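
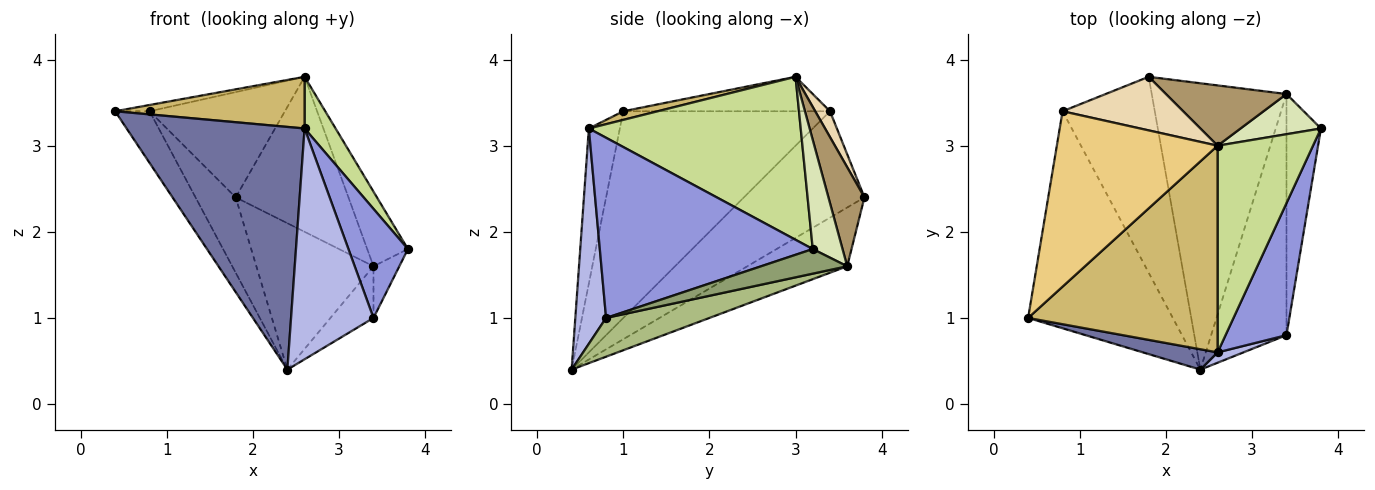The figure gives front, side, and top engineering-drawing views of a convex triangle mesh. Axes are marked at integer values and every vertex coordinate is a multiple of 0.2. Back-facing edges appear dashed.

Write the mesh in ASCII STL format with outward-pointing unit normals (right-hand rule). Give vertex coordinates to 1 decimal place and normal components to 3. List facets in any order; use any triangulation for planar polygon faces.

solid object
 facet normal -0.171 -0.982 0.082
  outer loop
   vertex 2.6 0.6 3.2
   vertex 0.4 1.0 3.4
   vertex 2.4 0.4 0.4
  endloop
 endfacet
 facet normal -0.362 0.424 -0.830
  outer loop
   vertex 3.4 3.6 1.6
   vertex 2.4 0.4 0.4
   vertex 1.8 3.8 2.4
  endloop
 endfacet
 facet normal 0.916 -0.256 0.310
  outer loop
   vertex 3.4 0.8 1.0
   vertex 3.8 3.2 1.8
   vertex 2.6 0.6 3.2
  endloop
 endfacet
 facet normal 0.349 -0.936 0.042
  outer loop
   vertex 3.4 0.8 1.0
   vertex 2.6 0.6 3.2
   vertex 2.4 0.4 0.4
  endloop
 endfacet
 facet normal 0.573 0.172 -0.802
  outer loop
   vertex 3.4 0.8 1.0
   vertex 3.4 3.6 1.6
   vertex 3.8 3.2 1.8
  endloop
 endfacet
 facet normal 0.449 0.187 -0.874
  outer loop
   vertex 3.4 0.8 1.0
   vertex 2.4 0.4 0.4
   vertex 3.4 3.6 1.6
  endloop
 endfacet
 facet normal 0.856 -0.125 0.501
  outer loop
   vertex 2.6 3.0 3.8
   vertex 2.6 0.6 3.2
   vertex 3.8 3.2 1.8
  endloop
 endfacet
 facet normal 0.541 0.740 0.399
  outer loop
   vertex 2.6 3.0 3.8
   vertex 3.8 3.2 1.8
   vertex 3.4 3.6 1.6
  endloop
 endfacet
 facet normal 0.285 0.893 0.347
  outer loop
   vertex 2.6 3.0 3.8
   vertex 3.4 3.6 1.6
   vertex 1.8 3.8 2.4
  endloop
 endfacet
 facet normal 0.044 -0.242 0.969
  outer loop
   vertex 2.6 3.0 3.8
   vertex 0.4 1.0 3.4
   vertex 2.6 0.6 3.2
  endloop
 endfacet
 facet normal -0.209 0.035 0.977
  outer loop
   vertex 0.8 3.4 3.4
   vertex 0.4 1.0 3.4
   vertex 2.6 3.0 3.8
  endloop
 endfacet
 facet normal 0.097 0.887 0.452
  outer loop
   vertex 0.8 3.4 3.4
   vertex 2.6 3.0 3.8
   vertex 1.8 3.8 2.4
  endloop
 endfacet
 facet normal -0.812 0.135 -0.568
  outer loop
   vertex 0.8 3.4 3.4
   vertex 2.4 0.4 0.4
   vertex 0.4 1.0 3.4
  endloop
 endfacet
 facet normal -0.733 0.244 -0.635
  outer loop
   vertex 0.8 3.4 3.4
   vertex 1.8 3.8 2.4
   vertex 2.4 0.4 0.4
  endloop
 endfacet
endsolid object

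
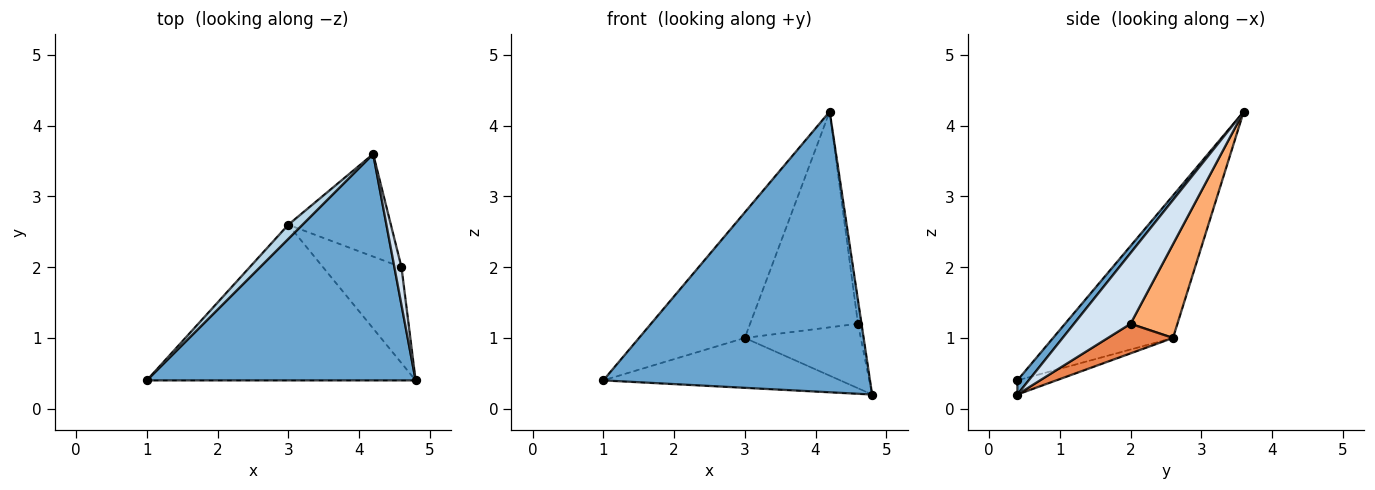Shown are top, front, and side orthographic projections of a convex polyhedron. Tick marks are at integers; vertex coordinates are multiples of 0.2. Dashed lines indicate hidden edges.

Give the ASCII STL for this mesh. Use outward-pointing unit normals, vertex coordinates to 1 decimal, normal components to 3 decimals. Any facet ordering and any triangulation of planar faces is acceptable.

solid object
 facet normal 0.033 -0.778 0.627
  outer loop
   vertex 4.2 3.6 4.2
   vertex 1.0 0.4 0.4
   vertex 4.8 0.4 0.2
  endloop
 endfacet
 facet normal -0.050 0.305 -0.951
  outer loop
   vertex 3.0 2.6 1.0
   vertex 4.8 0.4 0.2
   vertex 1.0 0.4 0.4
  endloop
 endfacet
 facet normal -0.748 0.660 0.074
  outer loop
   vertex 3.0 2.6 1.0
   vertex 1.0 0.4 0.4
   vertex 4.2 3.6 4.2
  endloop
 endfacet
 facet normal 0.993 0.062 0.099
  outer loop
   vertex 4.6 2.0 1.2
   vertex 4.2 3.6 4.2
   vertex 4.8 0.4 0.2
  endloop
 endfacet
 facet normal 0.299 0.532 -0.792
  outer loop
   vertex 4.6 2.0 1.2
   vertex 4.8 0.4 0.2
   vertex 3.0 2.6 1.0
  endloop
 endfacet
 facet normal 0.365 0.841 -0.400
  outer loop
   vertex 4.6 2.0 1.2
   vertex 3.0 2.6 1.0
   vertex 4.2 3.6 4.2
  endloop
 endfacet
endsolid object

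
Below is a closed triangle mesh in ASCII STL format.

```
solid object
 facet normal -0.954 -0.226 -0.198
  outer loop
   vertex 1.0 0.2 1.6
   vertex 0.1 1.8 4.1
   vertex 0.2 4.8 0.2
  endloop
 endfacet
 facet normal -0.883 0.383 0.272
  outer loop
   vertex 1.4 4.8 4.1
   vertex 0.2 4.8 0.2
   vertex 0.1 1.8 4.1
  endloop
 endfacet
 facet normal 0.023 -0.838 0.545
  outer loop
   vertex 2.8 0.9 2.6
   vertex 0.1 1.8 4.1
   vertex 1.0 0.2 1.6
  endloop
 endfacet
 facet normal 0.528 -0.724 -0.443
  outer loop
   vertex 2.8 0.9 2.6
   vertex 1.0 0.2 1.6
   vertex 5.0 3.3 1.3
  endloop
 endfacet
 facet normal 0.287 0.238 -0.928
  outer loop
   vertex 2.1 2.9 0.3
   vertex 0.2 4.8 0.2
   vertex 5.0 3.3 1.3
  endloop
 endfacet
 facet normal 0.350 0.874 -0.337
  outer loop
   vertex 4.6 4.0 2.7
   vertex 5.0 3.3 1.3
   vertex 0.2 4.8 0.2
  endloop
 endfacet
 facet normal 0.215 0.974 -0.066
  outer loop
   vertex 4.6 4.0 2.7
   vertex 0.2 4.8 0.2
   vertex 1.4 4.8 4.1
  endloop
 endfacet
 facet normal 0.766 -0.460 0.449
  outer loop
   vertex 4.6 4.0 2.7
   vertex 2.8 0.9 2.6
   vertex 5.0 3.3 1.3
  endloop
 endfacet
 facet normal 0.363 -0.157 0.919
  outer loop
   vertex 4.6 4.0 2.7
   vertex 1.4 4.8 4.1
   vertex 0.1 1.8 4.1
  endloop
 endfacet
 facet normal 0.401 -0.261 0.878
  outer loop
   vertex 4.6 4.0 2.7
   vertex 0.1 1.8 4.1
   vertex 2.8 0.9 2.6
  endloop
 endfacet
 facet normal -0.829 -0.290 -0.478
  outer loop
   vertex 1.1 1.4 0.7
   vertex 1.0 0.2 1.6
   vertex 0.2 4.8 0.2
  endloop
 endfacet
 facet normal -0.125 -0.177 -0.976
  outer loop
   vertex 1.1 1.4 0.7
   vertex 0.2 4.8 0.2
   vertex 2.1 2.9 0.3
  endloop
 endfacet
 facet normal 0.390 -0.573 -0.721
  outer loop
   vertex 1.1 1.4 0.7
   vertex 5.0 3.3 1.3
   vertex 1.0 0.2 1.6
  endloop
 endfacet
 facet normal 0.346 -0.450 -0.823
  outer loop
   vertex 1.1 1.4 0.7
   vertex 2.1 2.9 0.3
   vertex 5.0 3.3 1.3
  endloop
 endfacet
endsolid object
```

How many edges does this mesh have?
21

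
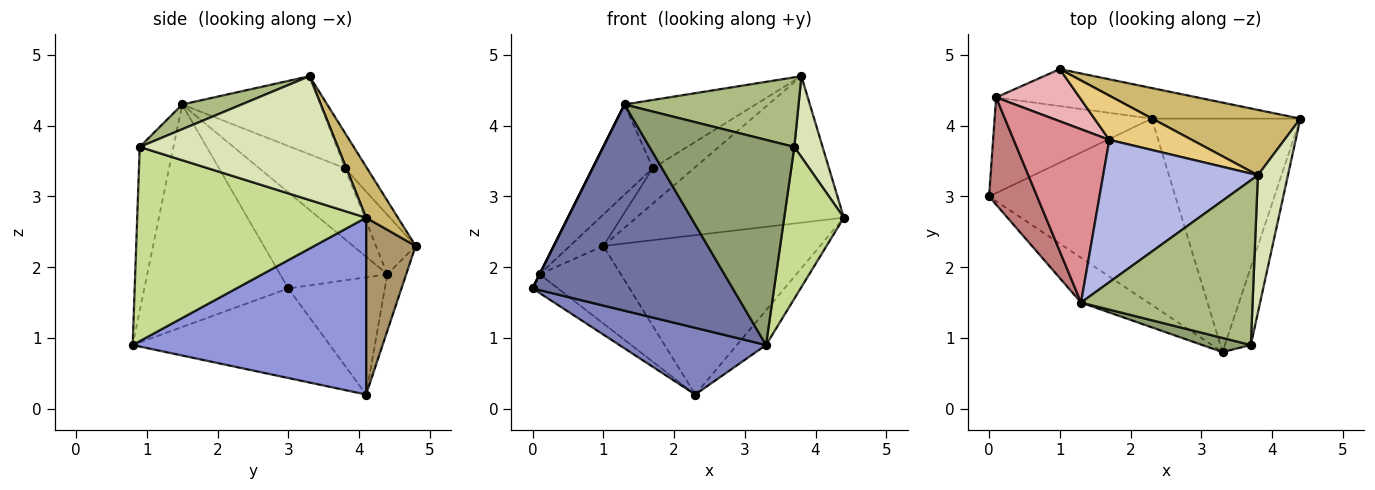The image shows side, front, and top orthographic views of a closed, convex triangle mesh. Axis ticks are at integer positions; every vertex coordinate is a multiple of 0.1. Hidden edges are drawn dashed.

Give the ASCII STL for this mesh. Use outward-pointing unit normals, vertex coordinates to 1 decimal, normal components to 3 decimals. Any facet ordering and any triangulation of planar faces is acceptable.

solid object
 facet normal -0.575 -0.799 -0.174
  outer loop
   vertex 1.3 1.5 4.3
   vertex 0.0 3.0 1.7
   vertex 3.3 0.8 0.9
  endloop
 endfacet
 facet normal -0.413 -0.307 -0.858
  outer loop
   vertex 2.3 4.1 0.2
   vertex 3.3 0.8 0.9
   vertex 0.0 3.0 1.7
  endloop
 endfacet
 facet normal 0.762 0.095 -0.640
  outer loop
   vertex 2.3 4.1 0.2
   vertex 4.4 4.1 2.7
   vertex 3.3 0.8 0.9
  endloop
 endfacet
 facet normal -0.414 0.393 0.821
  outer loop
   vertex 1.7 3.8 3.4
   vertex 1.3 1.5 4.3
   vertex 3.8 3.3 4.7
  endloop
 endfacet
 facet normal -0.226 -0.972 0.067
  outer loop
   vertex 3.7 0.9 3.7
   vertex 1.3 1.5 4.3
   vertex 3.3 0.8 0.9
  endloop
 endfacet
 facet normal 0.132 -0.386 0.913
  outer loop
   vertex 3.7 0.9 3.7
   vertex 3.8 3.3 4.7
   vertex 1.3 1.5 4.3
  endloop
 endfacet
 facet normal 0.960 -0.250 -0.128
  outer loop
   vertex 3.7 0.9 3.7
   vertex 3.3 0.8 0.9
   vertex 4.4 4.1 2.7
  endloop
 endfacet
 facet normal 0.963 -0.138 0.234
  outer loop
   vertex 3.7 0.9 3.7
   vertex 4.4 4.1 2.7
   vertex 3.8 3.3 4.7
  endloop
 endfacet
 facet normal 0.219 0.958 -0.184
  outer loop
   vertex 1.0 4.8 2.3
   vertex 4.4 4.1 2.7
   vertex 2.3 4.1 0.2
  endloop
 endfacet
 facet normal 0.139 0.904 0.403
  outer loop
   vertex 1.0 4.8 2.3
   vertex 3.8 3.3 4.7
   vertex 4.4 4.1 2.7
  endloop
 endfacet
 facet normal -0.317 0.592 0.741
  outer loop
   vertex 1.0 4.8 2.3
   vertex 1.7 3.8 3.4
   vertex 3.8 3.3 4.7
  endloop
 endfacet
 facet normal -0.591 0.155 -0.792
  outer loop
   vertex 0.1 4.4 1.9
   vertex 2.3 4.1 0.2
   vertex 0.0 3.0 1.7
  endloop
 endfacet
 facet normal -0.205 0.883 -0.421
  outer loop
   vertex 0.1 4.4 1.9
   vertex 1.0 4.8 2.3
   vertex 2.3 4.1 0.2
  endloop
 endfacet
 facet normal -0.894 0.000 0.447
  outer loop
   vertex 0.1 4.4 1.9
   vertex 0.0 3.0 1.7
   vertex 1.3 1.5 4.3
  endloop
 endfacet
 facet normal -0.550 0.386 0.741
  outer loop
   vertex 0.1 4.4 1.9
   vertex 1.3 1.5 4.3
   vertex 1.7 3.8 3.4
  endloop
 endfacet
 facet normal -0.521 0.440 0.732
  outer loop
   vertex 0.1 4.4 1.9
   vertex 1.7 3.8 3.4
   vertex 1.0 4.8 2.3
  endloop
 endfacet
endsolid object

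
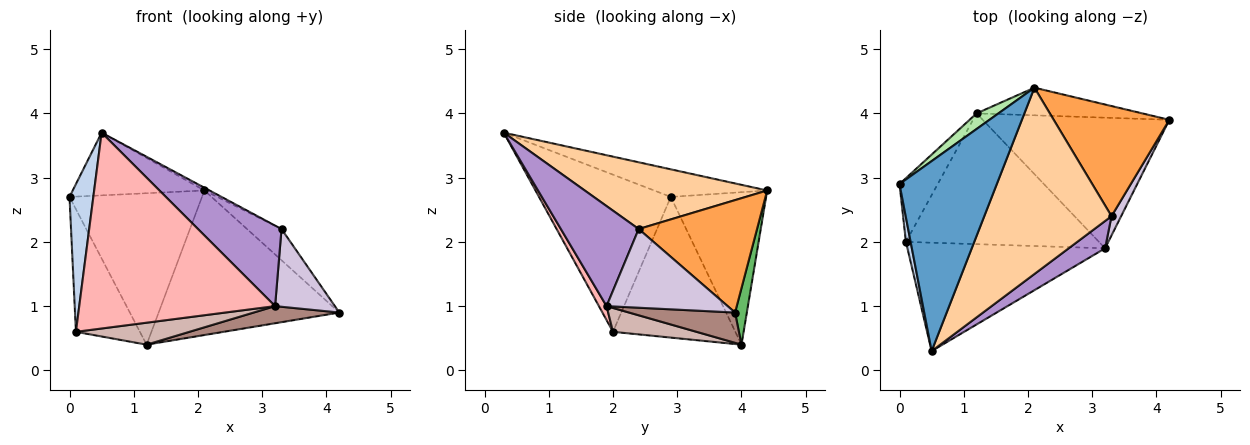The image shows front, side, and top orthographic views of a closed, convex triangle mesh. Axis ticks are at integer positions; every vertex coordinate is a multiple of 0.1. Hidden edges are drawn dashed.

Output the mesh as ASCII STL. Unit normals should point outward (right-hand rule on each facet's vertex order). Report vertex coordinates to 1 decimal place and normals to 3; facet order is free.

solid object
 facet normal -0.260 0.303 0.917
  outer loop
   vertex 2.1 4.4 2.8
   vertex 0.0 2.9 2.7
   vertex 0.5 0.3 3.7
  endloop
 endfacet
 facet normal -0.984 -0.178 0.029
  outer loop
   vertex 0.1 2.0 0.6
   vertex 0.5 0.3 3.7
   vertex 0.0 2.9 2.7
  endloop
 endfacet
 facet normal 0.683 0.199 0.703
  outer loop
   vertex 3.3 2.4 2.2
   vertex 4.2 3.9 0.9
   vertex 2.1 4.4 2.8
  endloop
 endfacet
 facet normal 0.465 0.013 0.885
  outer loop
   vertex 3.3 2.4 2.2
   vertex 2.1 4.4 2.8
   vertex 0.5 0.3 3.7
  endloop
 endfacet
 facet normal 0.064 0.980 -0.187
  outer loop
   vertex 1.2 4.0 0.4
   vertex 2.1 4.4 2.8
   vertex 4.2 3.9 0.9
  endloop
 endfacet
 facet normal -0.582 0.809 0.083
  outer loop
   vertex 1.2 4.0 0.4
   vertex 0.0 2.9 2.7
   vertex 2.1 4.4 2.8
  endloop
 endfacet
 facet normal -0.862 0.450 -0.234
  outer loop
   vertex 1.2 4.0 0.4
   vertex 0.1 2.0 0.6
   vertex 0.0 2.9 2.7
  endloop
 endfacet
 facet normal 0.034 -0.874 -0.484
  outer loop
   vertex 3.2 1.9 1.0
   vertex 0.5 0.3 3.7
   vertex 0.1 2.0 0.6
  endloop
 endfacet
 facet normal 0.662 -0.710 0.241
  outer loop
   vertex 3.2 1.9 1.0
   vertex 3.3 2.4 2.2
   vertex 0.5 0.3 3.7
  endloop
 endfacet
 facet normal 0.891 -0.440 0.109
  outer loop
   vertex 3.2 1.9 1.0
   vertex 4.2 3.9 0.9
   vertex 3.3 2.4 2.2
  endloop
 endfacet
 facet normal 0.159 -0.128 -0.979
  outer loop
   vertex 3.2 1.9 1.0
   vertex 1.2 4.0 0.4
   vertex 4.2 3.9 0.9
  endloop
 endfacet
 facet normal 0.121 -0.164 -0.979
  outer loop
   vertex 3.2 1.9 1.0
   vertex 0.1 2.0 0.6
   vertex 1.2 4.0 0.4
  endloop
 endfacet
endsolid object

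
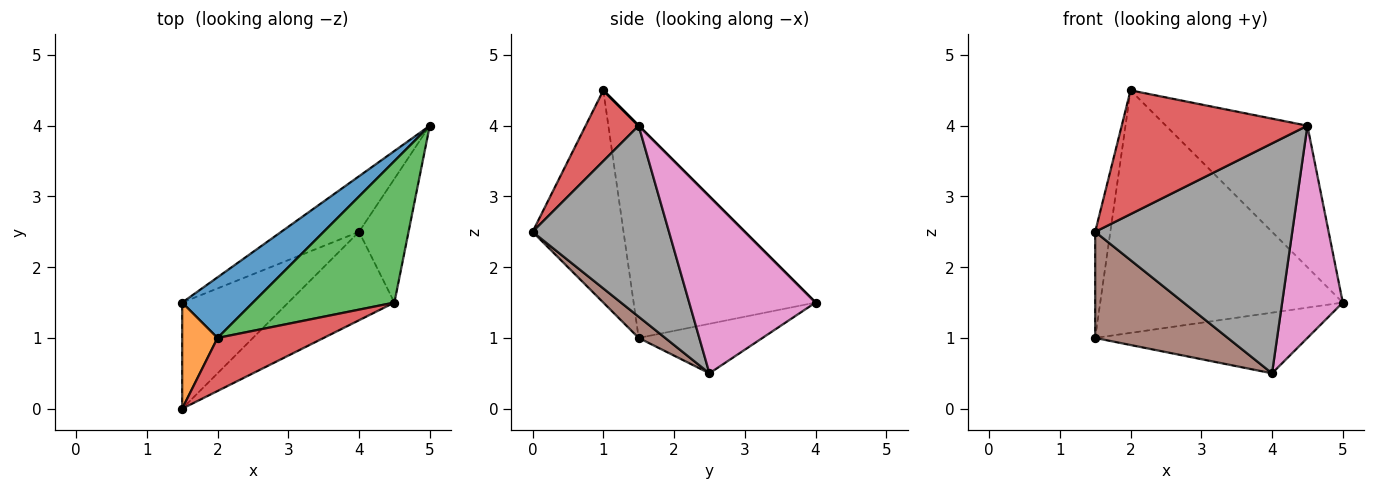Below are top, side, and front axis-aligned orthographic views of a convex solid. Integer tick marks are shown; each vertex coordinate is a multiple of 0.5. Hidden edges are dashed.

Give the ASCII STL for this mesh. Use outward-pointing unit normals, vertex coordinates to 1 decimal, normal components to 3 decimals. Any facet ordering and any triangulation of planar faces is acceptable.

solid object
 facet normal -0.588 0.784 0.196
  outer loop
   vertex 2.0 1.0 4.5
   vertex 5.0 4.0 1.5
   vertex 1.5 1.5 1.0
  endloop
 endfacet
 facet normal -0.973 0.162 0.162
  outer loop
   vertex 2.0 1.0 4.5
   vertex 1.5 1.5 1.0
   vertex 1.5 0.0 2.5
  endloop
 endfacet
 facet normal 0.000 0.707 0.707
  outer loop
   vertex 4.5 1.5 4.0
   vertex 5.0 4.0 1.5
   vertex 2.0 1.0 4.5
  endloop
 endfacet
 facet normal 0.254 -0.889 0.381
  outer loop
   vertex 4.5 1.5 4.0
   vertex 2.0 1.0 4.5
   vertex 1.5 0.0 2.5
  endloop
 endfacet
 facet normal -0.395 0.677 -0.621
  outer loop
   vertex 4.0 2.5 0.5
   vertex 1.5 1.5 1.0
   vertex 5.0 4.0 1.5
  endloop
 endfacet
 facet normal 0.140 -0.700 -0.700
  outer loop
   vertex 4.0 2.5 0.5
   vertex 1.5 0.0 2.5
   vertex 1.5 1.5 1.0
  endloop
 endfacet
 facet normal 0.874 -0.420 -0.245
  outer loop
   vertex 4.0 2.5 0.5
   vertex 5.0 4.0 1.5
   vertex 4.5 1.5 4.0
  endloop
 endfacet
 facet normal 0.543 -0.784 -0.302
  outer loop
   vertex 4.0 2.5 0.5
   vertex 4.5 1.5 4.0
   vertex 1.5 0.0 2.5
  endloop
 endfacet
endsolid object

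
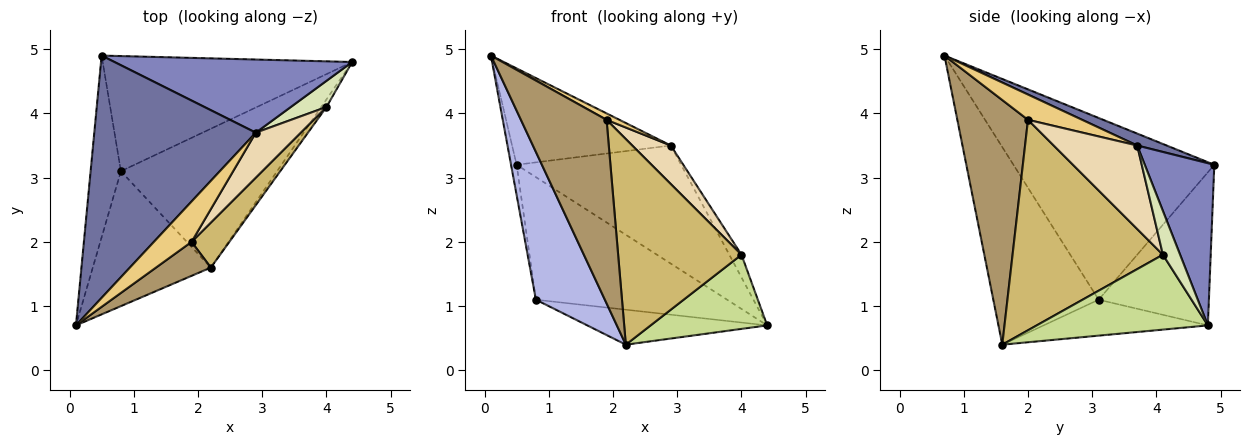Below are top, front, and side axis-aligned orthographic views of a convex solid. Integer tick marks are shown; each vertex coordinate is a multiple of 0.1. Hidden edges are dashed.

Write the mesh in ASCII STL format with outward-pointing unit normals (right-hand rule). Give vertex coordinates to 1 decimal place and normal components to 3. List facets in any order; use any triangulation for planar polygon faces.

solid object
 facet normal 0.068 0.369 0.927
  outer loop
   vertex 2.9 3.7 3.5
   vertex 0.5 4.9 3.2
   vertex 0.1 0.7 4.9
  endloop
 endfacet
 facet normal 0.338 0.800 0.495
  outer loop
   vertex 2.9 3.7 3.5
   vertex 4.4 4.8 0.7
   vertex 0.5 4.9 3.2
  endloop
 endfacet
 facet normal -0.986 0.027 -0.164
  outer loop
   vertex 0.8 3.1 1.1
   vertex 0.1 0.7 4.9
   vertex 0.5 4.9 3.2
  endloop
 endfacet
 facet normal -0.748 -0.490 -0.447
  outer loop
   vertex 0.8 3.1 1.1
   vertex 2.2 1.6 0.4
   vertex 0.1 0.7 4.9
  endloop
 endfacet
 facet normal -0.387 0.672 -0.631
  outer loop
   vertex 0.8 3.1 1.1
   vertex 0.5 4.9 3.2
   vertex 4.4 4.8 0.7
  endloop
 endfacet
 facet normal -0.218 0.238 -0.946
  outer loop
   vertex 0.8 3.1 1.1
   vertex 4.4 4.8 0.7
   vertex 2.2 1.6 0.4
  endloop
 endfacet
 facet normal 0.825 -0.562 -0.058
  outer loop
   vertex 4.0 4.1 1.8
   vertex 2.2 1.6 0.4
   vertex 4.4 4.8 0.7
  endloop
 endfacet
 facet normal 0.680 0.481 0.553
  outer loop
   vertex 4.0 4.1 1.8
   vertex 4.4 4.8 0.7
   vertex 2.9 3.7 3.5
  endloop
 endfacet
 facet normal 0.630 -0.764 0.141
  outer loop
   vertex 1.9 2.0 3.9
   vertex 0.1 0.7 4.9
   vertex 2.2 1.6 0.4
  endloop
 endfacet
 facet normal 0.766 -0.628 0.137
  outer loop
   vertex 1.9 2.0 3.9
   vertex 2.2 1.6 0.4
   vertex 4.0 4.1 1.8
  endloop
 endfacet
 facet normal 0.552 -0.131 0.823
  outer loop
   vertex 1.9 2.0 3.9
   vertex 2.9 3.7 3.5
   vertex 0.1 0.7 4.9
  endloop
 endfacet
 facet normal 0.816 -0.376 0.439
  outer loop
   vertex 1.9 2.0 3.9
   vertex 4.0 4.1 1.8
   vertex 2.9 3.7 3.5
  endloop
 endfacet
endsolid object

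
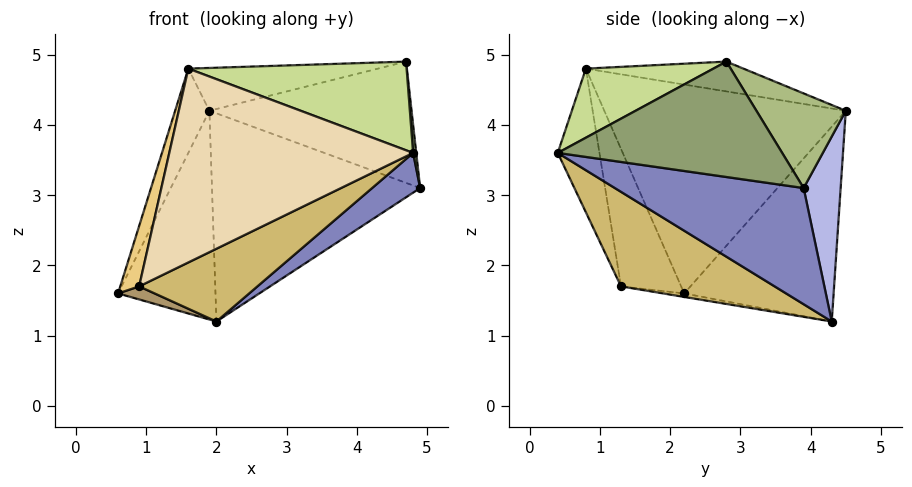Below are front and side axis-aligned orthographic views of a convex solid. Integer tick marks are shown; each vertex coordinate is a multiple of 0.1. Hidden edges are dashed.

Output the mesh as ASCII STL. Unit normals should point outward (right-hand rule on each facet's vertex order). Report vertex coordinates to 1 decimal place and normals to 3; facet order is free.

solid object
 facet normal -0.928 0.132 0.348
  outer loop
   vertex 1.6 0.8 4.8
   vertex 1.9 4.5 4.2
   vertex 0.6 2.2 1.6
  endloop
 endfacet
 facet normal 0.530 -0.135 -0.837
  outer loop
   vertex 2.0 4.3 1.2
   vertex 4.9 3.9 3.1
   vertex 4.8 0.4 3.6
  endloop
 endfacet
 facet normal -0.836 0.545 -0.064
  outer loop
   vertex 2.0 4.3 1.2
   vertex 0.6 2.2 1.6
   vertex 1.9 4.5 4.2
  endloop
 endfacet
 facet normal 0.175 0.983 -0.060
  outer loop
   vertex 2.0 4.3 1.2
   vertex 1.9 4.5 4.2
   vertex 4.9 3.9 3.1
  endloop
 endfacet
 facet normal 0.995 -0.014 0.102
  outer loop
   vertex 4.7 2.8 4.9
   vertex 4.8 0.4 3.6
   vertex 4.9 3.9 3.1
  endloop
 endfacet
 facet normal 0.346 0.783 0.517
  outer loop
   vertex 4.7 2.8 4.9
   vertex 4.9 3.9 3.1
   vertex 1.9 4.5 4.2
  endloop
 endfacet
 facet normal 0.263 -0.451 0.853
  outer loop
   vertex 4.7 2.8 4.9
   vertex 1.6 0.8 4.8
   vertex 4.8 0.4 3.6
  endloop
 endfacet
 facet normal -0.141 0.170 0.975
  outer loop
   vertex 4.7 2.8 4.9
   vertex 1.9 4.5 4.2
   vertex 1.6 0.8 4.8
  endloop
 endfacet
 facet normal -0.078 -0.136 -0.988
  outer loop
   vertex 0.9 1.3 1.7
   vertex 0.6 2.2 1.6
   vertex 2.0 4.3 1.2
  endloop
 endfacet
 facet normal 0.367 -0.282 -0.886
  outer loop
   vertex 0.9 1.3 1.7
   vertex 2.0 4.3 1.2
   vertex 4.8 0.4 3.6
  endloop
 endfacet
 facet normal -0.941 -0.295 0.165
  outer loop
   vertex 0.9 1.3 1.7
   vertex 1.6 0.8 4.8
   vertex 0.6 2.2 1.6
  endloop
 endfacet
 facet normal -0.167 -0.979 -0.120
  outer loop
   vertex 0.9 1.3 1.7
   vertex 4.8 0.4 3.6
   vertex 1.6 0.8 4.8
  endloop
 endfacet
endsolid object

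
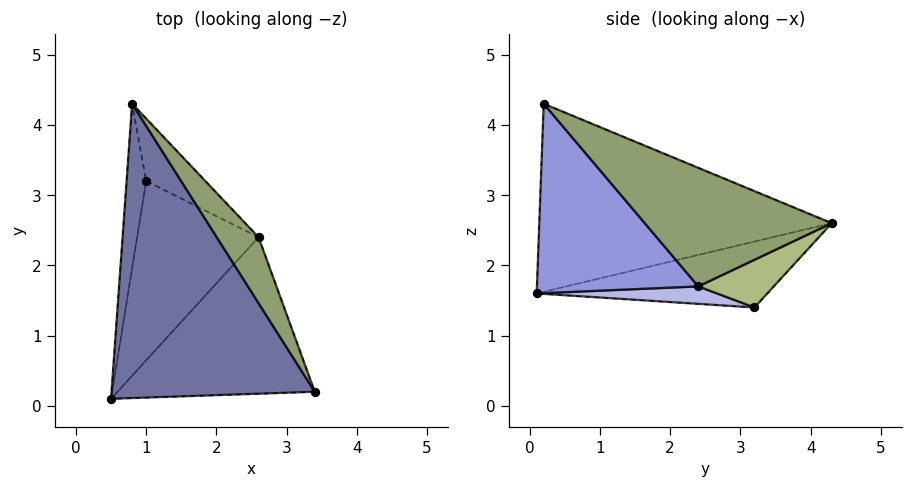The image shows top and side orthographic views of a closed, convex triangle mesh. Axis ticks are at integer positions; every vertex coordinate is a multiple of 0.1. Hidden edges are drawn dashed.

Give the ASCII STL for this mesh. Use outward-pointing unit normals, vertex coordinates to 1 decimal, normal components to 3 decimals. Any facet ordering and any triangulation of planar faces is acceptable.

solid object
 facet normal -0.674 -0.125 0.728
  outer loop
   vertex 0.8 4.3 2.6
   vertex 0.5 0.1 1.6
   vertex 3.4 0.2 4.3
  endloop
 endfacet
 facet normal -0.950 0.135 -0.282
  outer loop
   vertex 1.0 3.2 1.4
   vertex 0.5 0.1 1.6
   vertex 0.8 4.3 2.6
  endloop
 endfacet
 facet normal 0.594 -0.515 -0.618
  outer loop
   vertex 2.6 2.4 1.7
   vertex 3.4 0.2 4.3
   vertex 0.5 0.1 1.6
  endloop
 endfacet
 facet normal 0.142 -0.086 -0.986
  outer loop
   vertex 2.6 2.4 1.7
   vertex 0.5 0.1 1.6
   vertex 1.0 3.2 1.4
  endloop
 endfacet
 facet normal 0.760 0.593 0.268
  outer loop
   vertex 2.6 2.4 1.7
   vertex 0.8 4.3 2.6
   vertex 3.4 0.2 4.3
  endloop
 endfacet
 facet normal 0.452 0.694 -0.561
  outer loop
   vertex 2.6 2.4 1.7
   vertex 1.0 3.2 1.4
   vertex 0.8 4.3 2.6
  endloop
 endfacet
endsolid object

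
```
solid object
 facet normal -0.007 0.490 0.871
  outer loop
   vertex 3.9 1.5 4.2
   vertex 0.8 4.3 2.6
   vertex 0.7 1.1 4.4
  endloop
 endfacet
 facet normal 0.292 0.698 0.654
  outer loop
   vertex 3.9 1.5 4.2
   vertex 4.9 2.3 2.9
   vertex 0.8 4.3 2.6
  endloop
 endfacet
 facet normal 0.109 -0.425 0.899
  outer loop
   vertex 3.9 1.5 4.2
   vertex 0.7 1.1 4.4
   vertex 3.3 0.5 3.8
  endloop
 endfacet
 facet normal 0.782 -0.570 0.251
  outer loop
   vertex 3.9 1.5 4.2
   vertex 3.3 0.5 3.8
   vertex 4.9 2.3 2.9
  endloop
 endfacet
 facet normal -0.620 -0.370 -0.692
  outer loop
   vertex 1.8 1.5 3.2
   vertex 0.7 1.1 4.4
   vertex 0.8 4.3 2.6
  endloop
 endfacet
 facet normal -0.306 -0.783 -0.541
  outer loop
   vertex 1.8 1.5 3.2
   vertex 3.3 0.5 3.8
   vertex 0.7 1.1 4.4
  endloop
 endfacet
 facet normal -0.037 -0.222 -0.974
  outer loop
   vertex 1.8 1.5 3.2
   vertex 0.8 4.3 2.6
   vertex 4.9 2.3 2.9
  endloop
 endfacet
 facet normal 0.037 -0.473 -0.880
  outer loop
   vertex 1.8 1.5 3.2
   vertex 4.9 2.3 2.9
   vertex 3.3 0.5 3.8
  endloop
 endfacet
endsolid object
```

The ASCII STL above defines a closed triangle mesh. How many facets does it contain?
8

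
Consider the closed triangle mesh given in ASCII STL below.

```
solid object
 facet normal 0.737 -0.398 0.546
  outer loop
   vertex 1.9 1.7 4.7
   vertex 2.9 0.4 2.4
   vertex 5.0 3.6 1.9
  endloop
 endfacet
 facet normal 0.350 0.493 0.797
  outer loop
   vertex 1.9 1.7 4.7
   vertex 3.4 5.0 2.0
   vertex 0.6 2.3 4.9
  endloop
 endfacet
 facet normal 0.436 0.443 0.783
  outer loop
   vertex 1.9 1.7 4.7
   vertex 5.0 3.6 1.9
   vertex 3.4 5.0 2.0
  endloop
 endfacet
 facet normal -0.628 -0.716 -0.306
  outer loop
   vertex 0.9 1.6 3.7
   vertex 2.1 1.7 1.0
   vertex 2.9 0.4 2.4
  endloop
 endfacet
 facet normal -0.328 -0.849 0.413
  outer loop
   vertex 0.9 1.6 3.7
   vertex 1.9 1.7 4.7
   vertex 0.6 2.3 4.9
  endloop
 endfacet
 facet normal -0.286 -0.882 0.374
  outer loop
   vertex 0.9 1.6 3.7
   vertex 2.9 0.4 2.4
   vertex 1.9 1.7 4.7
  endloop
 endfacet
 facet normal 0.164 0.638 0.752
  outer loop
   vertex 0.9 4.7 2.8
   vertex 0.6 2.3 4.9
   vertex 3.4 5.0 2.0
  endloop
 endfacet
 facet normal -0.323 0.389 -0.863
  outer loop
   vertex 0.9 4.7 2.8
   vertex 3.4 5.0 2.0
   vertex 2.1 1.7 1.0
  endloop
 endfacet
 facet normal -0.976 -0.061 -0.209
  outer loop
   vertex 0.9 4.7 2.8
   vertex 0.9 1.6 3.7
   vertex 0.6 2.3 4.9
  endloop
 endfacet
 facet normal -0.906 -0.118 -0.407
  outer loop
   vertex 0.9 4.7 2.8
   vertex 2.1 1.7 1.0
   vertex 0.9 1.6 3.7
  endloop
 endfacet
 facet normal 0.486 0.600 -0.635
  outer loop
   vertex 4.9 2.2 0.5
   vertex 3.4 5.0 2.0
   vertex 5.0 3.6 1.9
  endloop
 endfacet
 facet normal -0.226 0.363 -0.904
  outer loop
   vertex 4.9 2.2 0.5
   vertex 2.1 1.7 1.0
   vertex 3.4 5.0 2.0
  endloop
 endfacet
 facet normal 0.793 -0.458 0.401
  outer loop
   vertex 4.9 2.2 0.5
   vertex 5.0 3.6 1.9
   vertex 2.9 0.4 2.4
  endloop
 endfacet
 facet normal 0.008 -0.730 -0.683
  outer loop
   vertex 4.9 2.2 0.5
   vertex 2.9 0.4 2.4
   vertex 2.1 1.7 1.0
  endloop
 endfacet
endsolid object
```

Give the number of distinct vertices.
9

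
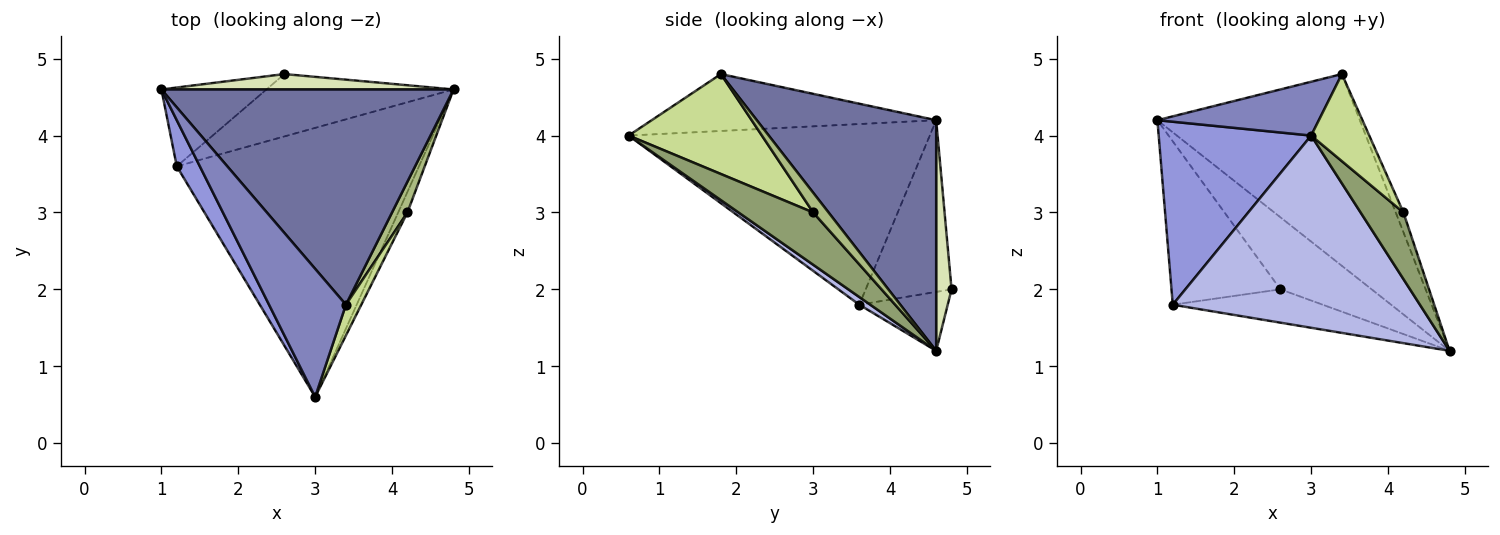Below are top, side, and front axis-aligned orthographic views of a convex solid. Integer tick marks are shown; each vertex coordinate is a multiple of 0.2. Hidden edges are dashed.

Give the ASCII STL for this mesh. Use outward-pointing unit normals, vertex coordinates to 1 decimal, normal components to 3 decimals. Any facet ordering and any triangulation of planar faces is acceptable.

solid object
 facet normal 0.508 0.573 0.643
  outer loop
   vertex 3.4 1.8 4.8
   vertex 4.8 4.6 1.2
   vertex 1.0 4.6 4.2
  endloop
 endfacet
 facet normal -0.564 -0.320 0.762
  outer loop
   vertex 3.4 1.8 4.8
   vertex 1.0 4.6 4.2
   vertex 3.0 0.6 4.0
  endloop
 endfacet
 facet normal -0.886 -0.449 0.113
  outer loop
   vertex 1.2 3.6 1.8
   vertex 3.0 0.6 4.0
   vertex 1.0 4.6 4.2
  endloop
 endfacet
 facet normal 0.026 -0.581 -0.813
  outer loop
   vertex 1.2 3.6 1.8
   vertex 4.8 4.6 1.2
   vertex 3.0 0.6 4.0
  endloop
 endfacet
 facet normal 0.857 -0.492 -0.151
  outer loop
   vertex 4.2 3.0 3.0
   vertex 3.0 0.6 4.0
   vertex 4.8 4.6 1.2
  endloop
 endfacet
 facet normal 0.734 0.367 0.571
  outer loop
   vertex 4.2 3.0 3.0
   vertex 4.8 4.6 1.2
   vertex 3.4 1.8 4.8
  endloop
 endfacet
 facet normal 0.908 -0.396 0.140
  outer loop
   vertex 4.2 3.0 3.0
   vertex 3.4 1.8 4.8
   vertex 3.0 0.6 4.0
  endloop
 endfacet
 facet normal 0.163 0.965 0.206
  outer loop
   vertex 2.6 4.8 2.0
   vertex 1.0 4.6 4.2
   vertex 4.8 4.6 1.2
  endloop
 endfacet
 facet normal -0.579 0.734 -0.354
  outer loop
   vertex 2.6 4.8 2.0
   vertex 1.2 3.6 1.8
   vertex 1.0 4.6 4.2
  endloop
 endfacet
 facet normal -0.268 0.454 -0.850
  outer loop
   vertex 2.6 4.8 2.0
   vertex 4.8 4.6 1.2
   vertex 1.2 3.6 1.8
  endloop
 endfacet
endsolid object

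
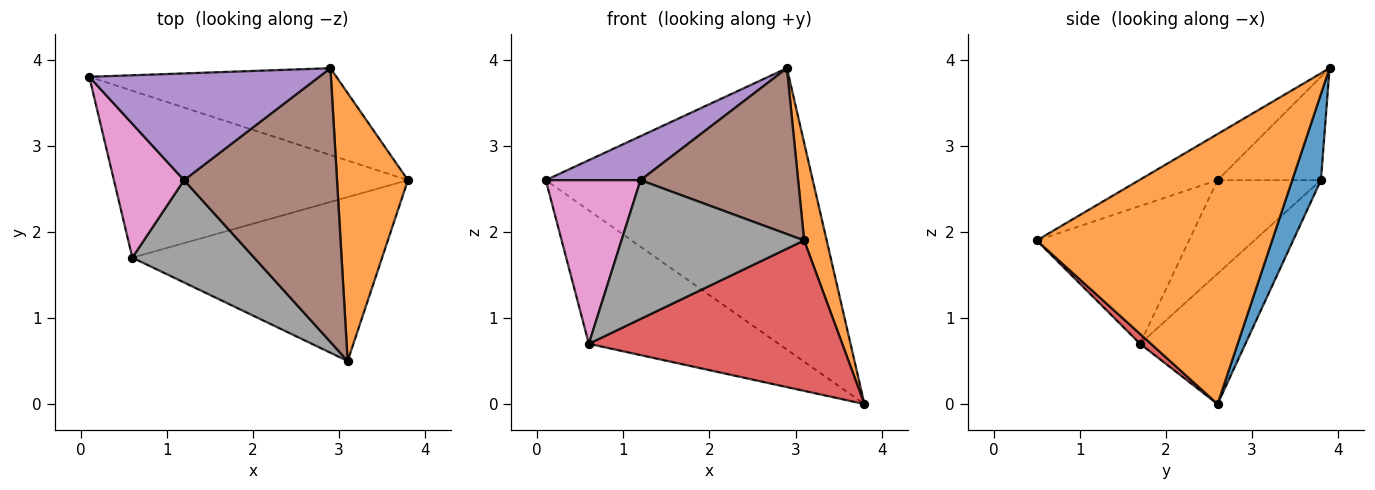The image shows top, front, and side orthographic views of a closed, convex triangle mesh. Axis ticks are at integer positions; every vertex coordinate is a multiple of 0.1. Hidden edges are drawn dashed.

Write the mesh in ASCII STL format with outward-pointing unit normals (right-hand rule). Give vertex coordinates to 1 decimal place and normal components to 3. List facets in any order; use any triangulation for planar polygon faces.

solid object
 facet normal 0.102 0.951 -0.293
  outer loop
   vertex 2.9 3.9 3.9
   vertex 3.8 2.6 0.0
   vertex 0.1 3.8 2.6
  endloop
 endfacet
 facet normal 0.963 -0.092 0.253
  outer loop
   vertex 2.9 3.9 3.9
   vertex 3.1 0.5 1.9
   vertex 3.8 2.6 0.0
  endloop
 endfacet
 facet normal -0.327 0.590 -0.738
  outer loop
   vertex 0.6 1.7 0.7
   vertex 0.1 3.8 2.6
   vertex 3.8 2.6 0.0
  endloop
 endfacet
 facet normal 0.029 -0.676 -0.736
  outer loop
   vertex 0.6 1.7 0.7
   vertex 3.8 2.6 0.0
   vertex 3.1 0.5 1.9
  endloop
 endfacet
 facet normal -0.384 -0.352 0.854
  outer loop
   vertex 1.2 2.6 2.6
   vertex 2.9 3.9 3.9
   vertex 0.1 3.8 2.6
  endloop
 endfacet
 facet normal -0.250 -0.502 0.828
  outer loop
   vertex 1.2 2.6 2.6
   vertex 3.1 0.5 1.9
   vertex 2.9 3.9 3.9
  endloop
 endfacet
 facet normal -0.645 -0.591 0.484
  outer loop
   vertex 1.2 2.6 2.6
   vertex 0.1 3.8 2.6
   vertex 0.6 1.7 0.7
  endloop
 endfacet
 facet normal -0.557 -0.668 0.493
  outer loop
   vertex 1.2 2.6 2.6
   vertex 0.6 1.7 0.7
   vertex 3.1 0.5 1.9
  endloop
 endfacet
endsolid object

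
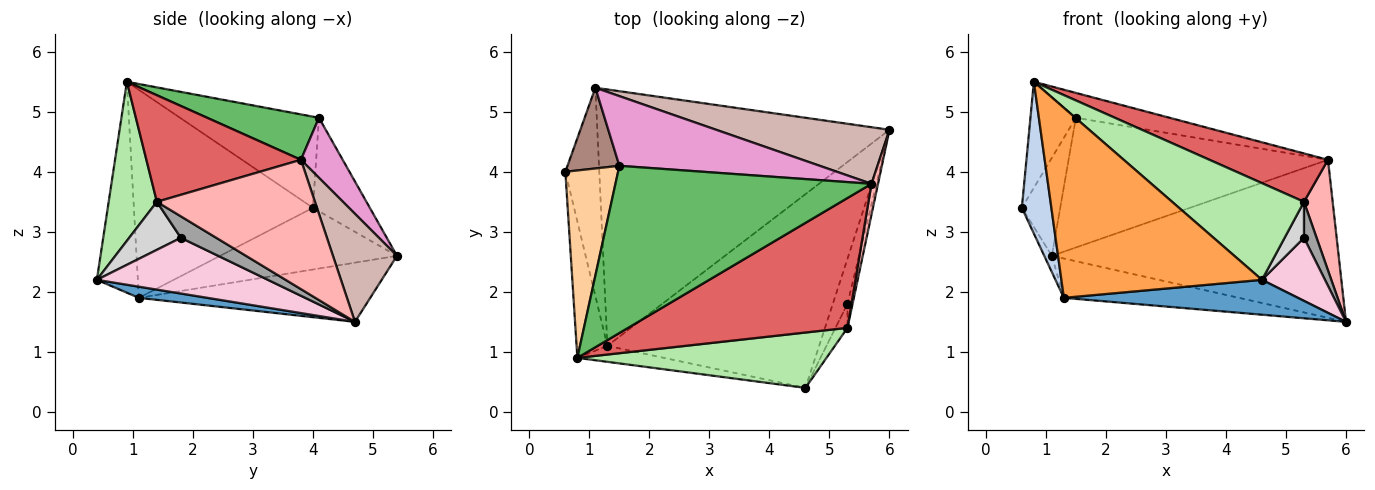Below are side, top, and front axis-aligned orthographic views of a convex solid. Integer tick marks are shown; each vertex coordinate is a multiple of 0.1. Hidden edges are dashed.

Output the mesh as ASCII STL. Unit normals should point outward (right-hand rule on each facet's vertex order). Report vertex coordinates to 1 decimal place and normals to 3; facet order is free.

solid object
 facet normal 0.052 -0.177 -0.983
  outer loop
   vertex 1.3 1.1 1.9
   vertex 6.0 4.7 1.5
   vertex 4.6 0.4 2.2
  endloop
 endfacet
 facet normal -0.976 -0.161 -0.145
  outer loop
   vertex 1.3 1.1 1.9
   vertex 0.8 0.9 5.5
   vertex 0.6 4.0 3.4
  endloop
 endfacet
 facet normal -0.200 -0.976 -0.082
  outer loop
   vertex 1.3 1.1 1.9
   vertex 4.6 0.4 2.2
   vertex 0.8 0.9 5.5
  endloop
 endfacet
 facet normal -0.833 0.273 0.482
  outer loop
   vertex 1.5 4.1 4.9
   vertex 0.6 4.0 3.4
   vertex 0.8 0.9 5.5
  endloop
 endfacet
 facet normal 0.173 0.145 0.974
  outer loop
   vertex 1.5 4.1 4.9
   vertex 0.8 0.9 5.5
   vertex 5.7 3.8 4.2
  endloop
 endfacet
 facet normal 0.302 -0.827 0.474
  outer loop
   vertex 5.3 1.4 3.5
   vertex 0.8 0.9 5.5
   vertex 4.6 0.4 2.2
  endloop
 endfacet
 facet normal 0.414 -0.318 0.853
  outer loop
   vertex 5.3 1.4 3.5
   vertex 5.7 3.8 4.2
   vertex 0.8 0.9 5.5
  endloop
 endfacet
 facet normal 0.983 -0.178 0.050
  outer loop
   vertex 5.3 1.4 3.5
   vertex 6.0 4.7 1.5
   vertex 5.7 3.8 4.2
  endloop
 endfacet
 facet normal -0.876 0.038 -0.481
  outer loop
   vertex 1.1 5.4 2.6
   vertex 1.3 1.1 1.9
   vertex 0.6 4.0 3.4
  endloop
 endfacet
 facet normal -0.196 0.149 -0.969
  outer loop
   vertex 1.1 5.4 2.6
   vertex 6.0 4.7 1.5
   vertex 1.3 1.1 1.9
  endloop
 endfacet
 facet normal -0.753 0.508 0.418
  outer loop
   vertex 1.1 5.4 2.6
   vertex 0.6 4.0 3.4
   vertex 1.5 4.1 4.9
  endloop
 endfacet
 facet normal 0.206 0.921 0.330
  outer loop
   vertex 1.1 5.4 2.6
   vertex 5.7 3.8 4.2
   vertex 6.0 4.7 1.5
  endloop
 endfacet
 facet normal 0.140 0.872 0.469
  outer loop
   vertex 1.1 5.4 2.6
   vertex 1.5 4.1 4.9
   vertex 5.7 3.8 4.2
  endloop
 endfacet
 facet normal 0.911 -0.336 -0.240
  outer loop
   vertex 5.3 1.8 2.9
   vertex 4.6 0.4 2.2
   vertex 6.0 4.7 1.5
  endloop
 endfacet
 facet normal 0.919 -0.327 -0.218
  outer loop
   vertex 5.3 1.8 2.9
   vertex 6.0 4.7 1.5
   vertex 5.3 1.4 3.5
  endloop
 endfacet
 facet normal 0.912 -0.342 -0.228
  outer loop
   vertex 5.3 1.8 2.9
   vertex 5.3 1.4 3.5
   vertex 4.6 0.4 2.2
  endloop
 endfacet
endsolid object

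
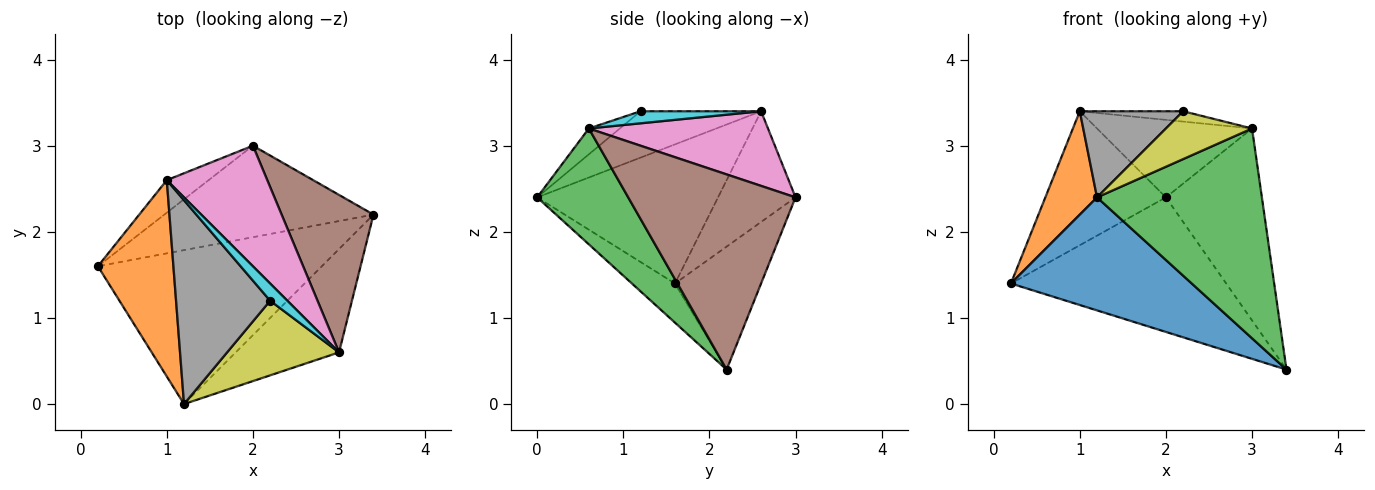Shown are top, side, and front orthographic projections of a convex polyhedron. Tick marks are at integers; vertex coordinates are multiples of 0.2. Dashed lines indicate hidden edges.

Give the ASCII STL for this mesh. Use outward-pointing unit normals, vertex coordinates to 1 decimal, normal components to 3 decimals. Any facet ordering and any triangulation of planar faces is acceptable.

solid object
 facet normal -0.140 -0.586 -0.798
  outer loop
   vertex 1.2 0.0 2.4
   vertex 0.2 1.6 1.4
   vertex 3.4 2.2 0.4
  endloop
 endfacet
 facet normal -0.852 -0.244 0.463
  outer loop
   vertex 1.0 2.6 3.4
   vertex 0.2 1.6 1.4
   vertex 1.2 0.0 2.4
  endloop
 endfacet
 facet normal 0.444 -0.804 -0.396
  outer loop
   vertex 3.0 0.6 3.2
   vertex 1.2 0.0 2.4
   vertex 3.4 2.2 0.4
  endloop
 endfacet
 facet normal -0.314 0.785 -0.534
  outer loop
   vertex 2.0 3.0 2.4
   vertex 3.4 2.2 0.4
   vertex 0.2 1.6 1.4
  endloop
 endfacet
 facet normal -0.530 0.824 -0.200
  outer loop
   vertex 2.0 3.0 2.4
   vertex 0.2 1.6 1.4
   vertex 1.0 2.6 3.4
  endloop
 endfacet
 facet normal 0.803 0.461 0.378
  outer loop
   vertex 2.0 3.0 2.4
   vertex 3.0 0.6 3.2
   vertex 3.4 2.2 0.4
  endloop
 endfacet
 facet normal 0.530 0.459 0.713
  outer loop
   vertex 2.0 3.0 2.4
   vertex 1.0 2.6 3.4
   vertex 3.0 0.6 3.2
  endloop
 endfacet
 facet normal -0.413 -0.354 0.839
  outer loop
   vertex 2.2 1.2 3.4
   vertex 1.0 2.6 3.4
   vertex 1.2 0.0 2.4
  endloop
 endfacet
 facet normal -0.191 -0.530 0.826
  outer loop
   vertex 2.2 1.2 3.4
   vertex 1.2 0.0 2.4
   vertex 3.0 0.6 3.2
  endloop
 endfacet
 facet normal 0.515 0.441 0.735
  outer loop
   vertex 2.2 1.2 3.4
   vertex 3.0 0.6 3.2
   vertex 1.0 2.6 3.4
  endloop
 endfacet
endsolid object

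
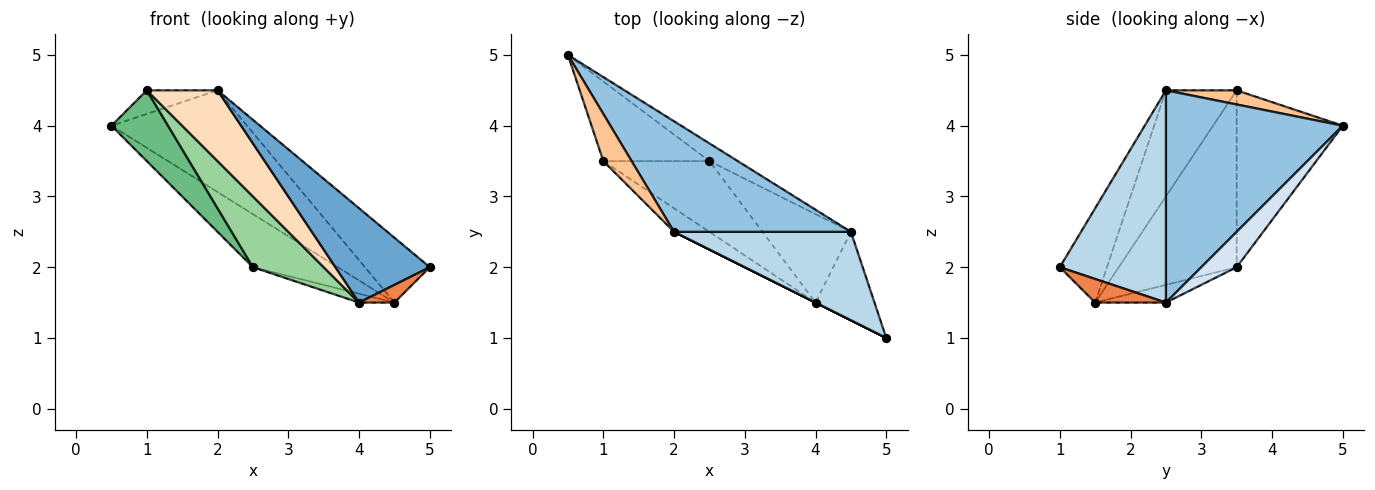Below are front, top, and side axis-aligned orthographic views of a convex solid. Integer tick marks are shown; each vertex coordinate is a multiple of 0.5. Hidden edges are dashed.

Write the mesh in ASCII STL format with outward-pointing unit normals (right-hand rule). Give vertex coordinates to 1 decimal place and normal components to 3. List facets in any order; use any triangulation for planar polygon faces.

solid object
 facet normal -0.447 -0.894 0.000
  outer loop
   vertex 4.0 1.5 1.5
   vertex 5.0 1.0 2.0
   vertex 2.0 2.5 4.5
  endloop
 endfacet
 facet normal 0.662 0.507 0.552
  outer loop
   vertex 4.5 2.5 1.5
   vertex 0.5 5.0 4.0
   vertex 2.0 2.5 4.5
  endloop
 endfacet
 facet normal 0.695 0.425 0.580
  outer loop
   vertex 4.5 2.5 1.5
   vertex 2.0 2.5 4.5
   vertex 5.0 1.0 2.0
  endloop
 endfacet
 facet normal 0.368 0.882 -0.294
  outer loop
   vertex 4.5 2.5 1.5
   vertex 2.5 3.5 2.0
   vertex 0.5 5.0 4.0
  endloop
 endfacet
 facet normal 0.365 -0.183 -0.913
  outer loop
   vertex 4.5 2.5 1.5
   vertex 5.0 1.0 2.0
   vertex 4.0 1.5 1.5
  endloop
 endfacet
 facet normal -0.195 0.098 -0.976
  outer loop
   vertex 4.5 2.5 1.5
   vertex 4.0 1.5 1.5
   vertex 2.5 3.5 2.0
  endloop
 endfacet
 facet normal 0.408 0.408 0.816
  outer loop
   vertex 1.0 3.5 4.5
   vertex 2.0 2.5 4.5
   vertex 0.5 5.0 4.0
  endloop
 endfacet
 facet normal -0.688 -0.688 -0.229
  outer loop
   vertex 1.0 3.5 4.5
   vertex 4.0 1.5 1.5
   vertex 2.0 2.5 4.5
  endloop
 endfacet
 facet normal -0.780 -0.416 -0.468
  outer loop
   vertex 1.0 3.5 4.5
   vertex 0.5 5.0 4.0
   vertex 2.5 3.5 2.0
  endloop
 endfacet
 facet normal -0.762 -0.457 -0.457
  outer loop
   vertex 1.0 3.5 4.5
   vertex 2.5 3.5 2.0
   vertex 4.0 1.5 1.5
  endloop
 endfacet
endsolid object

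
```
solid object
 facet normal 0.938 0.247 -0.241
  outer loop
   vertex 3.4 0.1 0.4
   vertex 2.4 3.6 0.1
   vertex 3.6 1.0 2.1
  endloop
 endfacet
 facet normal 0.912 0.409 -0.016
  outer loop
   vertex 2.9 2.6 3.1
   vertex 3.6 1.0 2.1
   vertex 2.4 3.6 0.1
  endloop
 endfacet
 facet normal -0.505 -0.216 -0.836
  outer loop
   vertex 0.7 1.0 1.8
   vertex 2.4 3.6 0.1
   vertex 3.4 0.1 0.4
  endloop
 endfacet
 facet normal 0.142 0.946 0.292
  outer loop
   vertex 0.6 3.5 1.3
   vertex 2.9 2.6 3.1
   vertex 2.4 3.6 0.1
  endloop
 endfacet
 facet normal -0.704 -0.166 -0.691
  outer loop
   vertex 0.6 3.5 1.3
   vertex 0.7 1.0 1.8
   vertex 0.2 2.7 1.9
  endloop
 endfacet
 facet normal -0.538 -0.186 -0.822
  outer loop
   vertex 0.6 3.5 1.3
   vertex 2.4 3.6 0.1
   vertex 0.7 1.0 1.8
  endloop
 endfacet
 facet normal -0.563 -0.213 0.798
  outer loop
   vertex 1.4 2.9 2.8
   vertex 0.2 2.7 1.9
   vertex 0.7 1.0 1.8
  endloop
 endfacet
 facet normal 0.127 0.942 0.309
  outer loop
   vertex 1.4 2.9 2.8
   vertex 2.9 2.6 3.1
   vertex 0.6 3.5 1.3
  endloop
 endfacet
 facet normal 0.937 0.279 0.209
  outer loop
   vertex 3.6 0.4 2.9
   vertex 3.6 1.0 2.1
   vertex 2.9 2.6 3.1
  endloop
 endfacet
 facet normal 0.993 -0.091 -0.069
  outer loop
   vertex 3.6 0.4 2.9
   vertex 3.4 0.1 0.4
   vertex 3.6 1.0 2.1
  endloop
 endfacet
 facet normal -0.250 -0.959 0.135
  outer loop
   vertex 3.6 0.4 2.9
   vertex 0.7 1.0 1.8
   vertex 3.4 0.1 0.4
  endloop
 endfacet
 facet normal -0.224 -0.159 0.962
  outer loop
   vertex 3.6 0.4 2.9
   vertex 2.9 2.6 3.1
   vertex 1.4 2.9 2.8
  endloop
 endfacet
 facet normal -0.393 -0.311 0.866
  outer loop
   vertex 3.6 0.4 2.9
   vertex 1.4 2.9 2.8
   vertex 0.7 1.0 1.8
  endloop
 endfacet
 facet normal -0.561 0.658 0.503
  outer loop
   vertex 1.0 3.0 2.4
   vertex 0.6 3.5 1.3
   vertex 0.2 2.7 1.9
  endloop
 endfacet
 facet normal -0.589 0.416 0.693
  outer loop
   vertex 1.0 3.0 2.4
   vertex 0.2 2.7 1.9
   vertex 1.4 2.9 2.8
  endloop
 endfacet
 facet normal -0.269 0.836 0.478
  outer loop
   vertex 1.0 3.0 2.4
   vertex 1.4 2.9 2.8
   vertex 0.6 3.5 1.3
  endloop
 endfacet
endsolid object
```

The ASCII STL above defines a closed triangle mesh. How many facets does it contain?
16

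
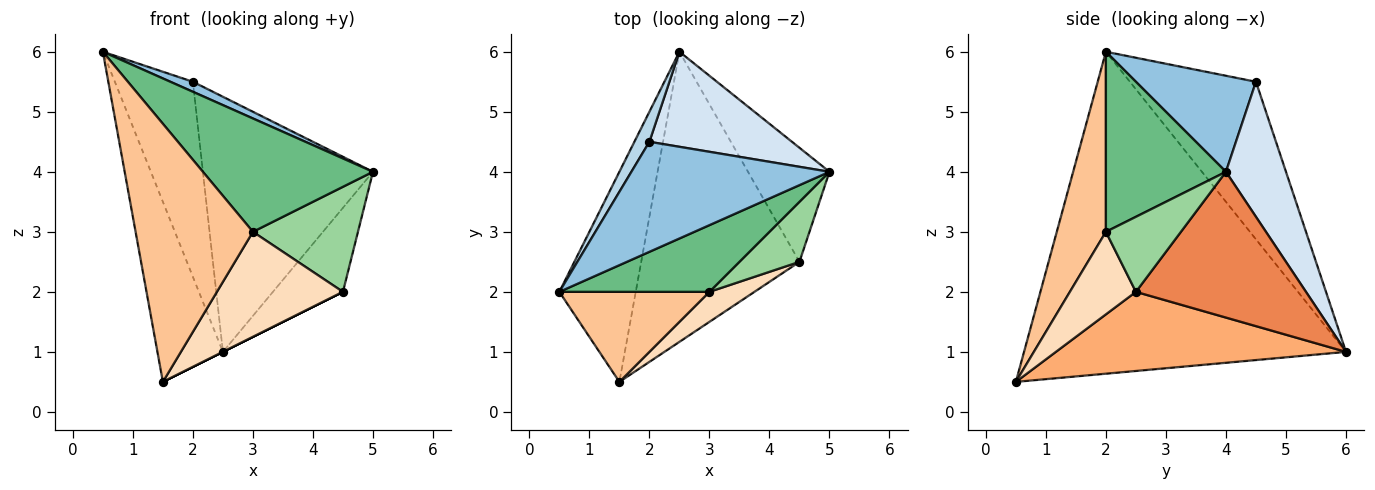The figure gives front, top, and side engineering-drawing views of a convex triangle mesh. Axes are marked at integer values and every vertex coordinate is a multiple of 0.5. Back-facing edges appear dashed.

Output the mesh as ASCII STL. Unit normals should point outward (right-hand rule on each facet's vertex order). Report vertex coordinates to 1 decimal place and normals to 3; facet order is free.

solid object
 facet normal -0.954 0.194 -0.226
  outer loop
   vertex 1.5 0.5 0.5
   vertex 0.5 2.0 6.0
   vertex 2.5 6.0 1.0
  endloop
 endfacet
 facet normal 0.435 -0.082 0.897
  outer loop
   vertex 2.0 4.5 5.5
   vertex 0.5 2.0 6.0
   vertex 5.0 4.0 4.0
  endloop
 endfacet
 facet normal -0.847 0.525 0.081
  outer loop
   vertex 2.0 4.5 5.5
   vertex 2.5 6.0 1.0
   vertex 0.5 2.0 6.0
  endloop
 endfacet
 facet normal 0.314 0.890 0.331
  outer loop
   vertex 2.0 4.5 5.5
   vertex 5.0 4.0 4.0
   vertex 2.5 6.0 1.0
  endloop
 endfacet
 facet normal 0.821 0.338 -0.459
  outer loop
   vertex 4.5 2.5 2.0
   vertex 2.5 6.0 1.0
   vertex 5.0 4.0 4.0
  endloop
 endfacet
 facet normal 0.447 0.000 -0.894
  outer loop
   vertex 4.5 2.5 2.0
   vertex 1.5 0.5 0.5
   vertex 2.5 6.0 1.0
  endloop
 endfacet
 facet normal 0.368 -0.878 0.306
  outer loop
   vertex 3.0 2.0 3.0
   vertex 0.5 2.0 6.0
   vertex 1.5 0.5 0.5
  endloop
 endfacet
 facet normal 0.450 -0.859 0.245
  outer loop
   vertex 3.0 2.0 3.0
   vertex 1.5 0.5 0.5
   vertex 4.5 2.5 2.0
  endloop
 endfacet
 facet normal 0.520 -0.736 0.433
  outer loop
   vertex 3.0 2.0 3.0
   vertex 5.0 4.0 4.0
   vertex 0.5 2.0 6.0
  endloop
 endfacet
 facet normal 0.527 -0.738 0.422
  outer loop
   vertex 3.0 2.0 3.0
   vertex 4.5 2.5 2.0
   vertex 5.0 4.0 4.0
  endloop
 endfacet
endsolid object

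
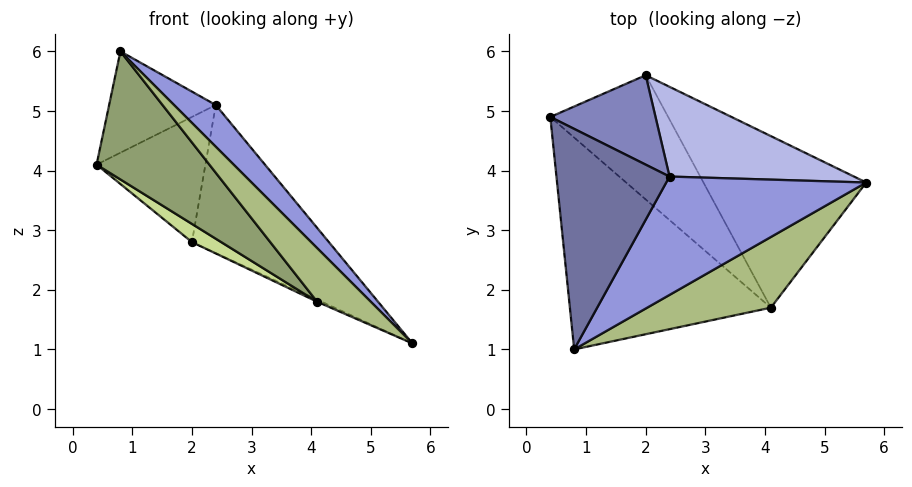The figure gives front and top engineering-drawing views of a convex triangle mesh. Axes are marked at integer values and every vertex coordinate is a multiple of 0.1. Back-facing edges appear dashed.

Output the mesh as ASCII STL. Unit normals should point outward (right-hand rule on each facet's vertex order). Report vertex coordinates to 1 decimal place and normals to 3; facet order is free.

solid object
 facet normal -0.239 0.405 0.882
  outer loop
   vertex 2.4 3.9 5.1
   vertex 0.4 4.9 4.1
   vertex 0.8 1.0 6.0
  endloop
 endfacet
 facet normal 0.115 0.808 0.577
  outer loop
   vertex 2.4 3.9 5.1
   vertex 2.0 5.6 2.8
   vertex 0.4 4.9 4.1
  endloop
 endfacet
 facet normal 0.750 -0.220 0.624
  outer loop
   vertex 2.4 3.9 5.1
   vertex 0.8 1.0 6.0
   vertex 5.7 3.8 1.1
  endloop
 endfacet
 facet normal 0.547 0.716 0.434
  outer loop
   vertex 2.4 3.9 5.1
   vertex 5.7 3.8 1.1
   vertex 2.0 5.6 2.8
  endloop
 endfacet
 facet normal -0.700 -0.370 -0.611
  outer loop
   vertex 4.1 1.7 1.8
   vertex 0.8 1.0 6.0
   vertex 0.4 4.9 4.1
  endloop
 endfacet
 facet normal 0.752 -0.398 0.525
  outer loop
   vertex 4.1 1.7 1.8
   vertex 5.7 3.8 1.1
   vertex 0.8 1.0 6.0
  endloop
 endfacet
 facet normal -0.595 -0.117 -0.795
  outer loop
   vertex 4.1 1.7 1.8
   vertex 0.4 4.9 4.1
   vertex 2.0 5.6 2.8
  endloop
 endfacet
 facet normal -0.413 0.011 -0.911
  outer loop
   vertex 4.1 1.7 1.8
   vertex 2.0 5.6 2.8
   vertex 5.7 3.8 1.1
  endloop
 endfacet
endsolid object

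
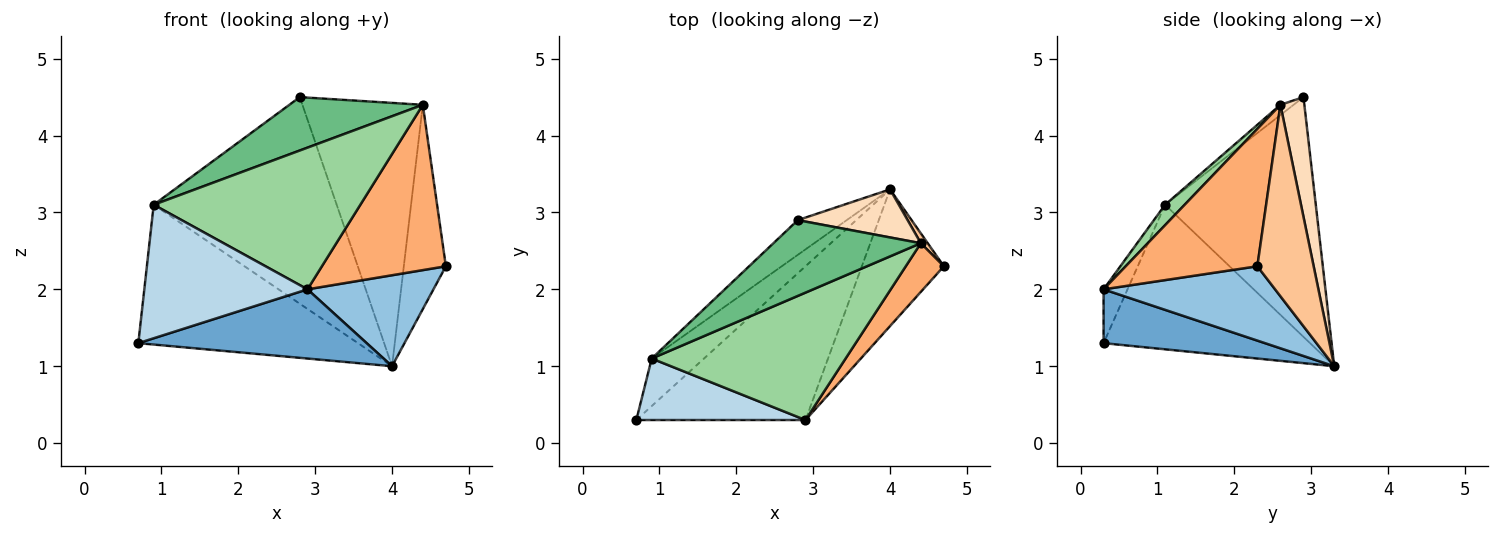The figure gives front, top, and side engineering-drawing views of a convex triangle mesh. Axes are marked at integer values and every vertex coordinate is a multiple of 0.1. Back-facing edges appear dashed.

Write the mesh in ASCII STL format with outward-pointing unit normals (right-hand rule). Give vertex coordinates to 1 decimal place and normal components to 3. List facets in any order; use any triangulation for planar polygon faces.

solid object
 facet normal 0.279 -0.394 -0.876
  outer loop
   vertex 2.9 0.3 2.0
   vertex 0.7 0.3 1.3
   vertex 4.0 3.3 1.0
  endloop
 endfacet
 facet normal 0.602 -0.442 -0.665
  outer loop
   vertex 2.9 0.3 2.0
   vertex 4.0 3.3 1.0
   vertex 4.7 2.3 2.3
  endloop
 endfacet
 facet normal -0.132 -0.900 0.415
  outer loop
   vertex 0.9 1.1 3.1
   vertex 0.7 0.3 1.3
   vertex 2.9 0.3 2.0
  endloop
 endfacet
 facet normal -0.665 0.707 -0.240
  outer loop
   vertex 0.9 1.1 3.1
   vertex 4.0 3.3 1.0
   vertex 0.7 0.3 1.3
  endloop
 endfacet
 facet normal -0.630 0.766 -0.129
  outer loop
   vertex 0.9 1.1 3.1
   vertex 2.8 2.9 4.5
   vertex 4.0 3.3 1.0
  endloop
 endfacet
 facet normal 0.714 -0.672 0.198
  outer loop
   vertex 4.4 2.6 4.4
   vertex 2.9 0.3 2.0
   vertex 4.7 2.3 2.3
  endloop
 endfacet
 facet normal 0.801 0.598 0.029
  outer loop
   vertex 4.4 2.6 4.4
   vertex 4.7 2.3 2.3
   vertex 4.0 3.3 1.0
  endloop
 endfacet
 facet normal 0.192 0.965 0.176
  outer loop
   vertex 4.4 2.6 4.4
   vertex 4.0 3.3 1.0
   vertex 2.8 2.9 4.5
  endloop
 endfacet
 facet normal -0.057 -0.575 0.816
  outer loop
   vertex 4.4 2.6 4.4
   vertex 2.8 2.9 4.5
   vertex 0.9 1.1 3.1
  endloop
 endfacet
 facet normal 0.070 -0.742 0.667
  outer loop
   vertex 4.4 2.6 4.4
   vertex 0.9 1.1 3.1
   vertex 2.9 0.3 2.0
  endloop
 endfacet
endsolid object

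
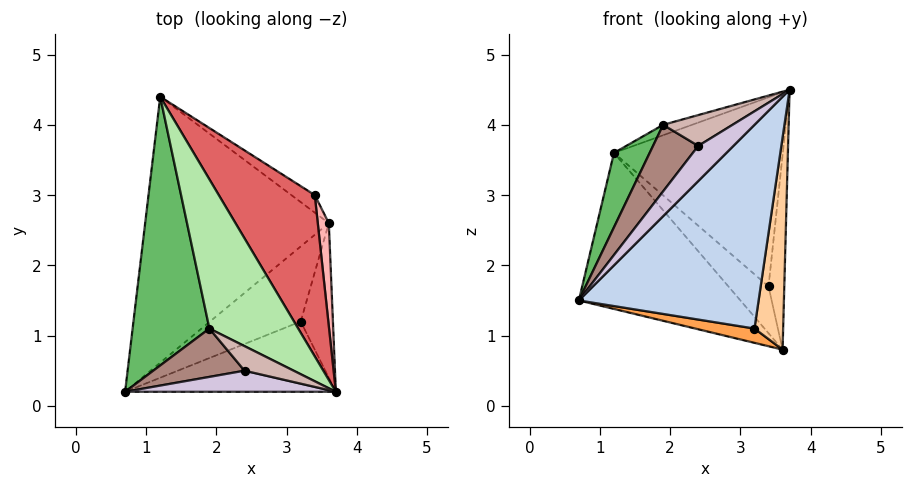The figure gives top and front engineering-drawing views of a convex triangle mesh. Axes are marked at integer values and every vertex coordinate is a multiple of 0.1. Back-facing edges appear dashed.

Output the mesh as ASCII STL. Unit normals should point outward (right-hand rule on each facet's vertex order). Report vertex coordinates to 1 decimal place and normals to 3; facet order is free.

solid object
 facet normal -0.531 0.429 -0.731
  outer loop
   vertex 3.6 2.6 0.8
   vertex 0.7 0.2 1.5
   vertex 1.2 4.4 3.6
  endloop
 endfacet
 facet normal 0.310 -0.899 -0.310
  outer loop
   vertex 3.2 1.2 1.1
   vertex 3.7 0.2 4.5
   vertex 0.7 0.2 1.5
  endloop
 endfacet
 facet normal -0.082 -0.186 -0.979
  outer loop
   vertex 3.2 1.2 1.1
   vertex 0.7 0.2 1.5
   vertex 3.6 2.6 0.8
  endloop
 endfacet
 facet normal 0.922 -0.312 -0.227
  outer loop
   vertex 3.2 1.2 1.1
   vertex 3.6 2.6 0.8
   vertex 3.7 0.2 4.5
  endloop
 endfacet
 facet normal -0.875 -0.129 0.466
  outer loop
   vertex 1.9 1.1 4.0
   vertex 1.2 4.4 3.6
   vertex 0.7 0.2 1.5
  endloop
 endfacet
 facet normal -0.236 0.068 0.970
  outer loop
   vertex 1.9 1.1 4.0
   vertex 3.7 0.2 4.5
   vertex 1.2 4.4 3.6
  endloop
 endfacet
 facet normal 0.722 0.526 0.449
  outer loop
   vertex 3.4 3.0 1.7
   vertex 1.2 4.4 3.6
   vertex 3.7 0.2 4.5
  endloop
 endfacet
 facet normal 0.968 0.221 0.117
  outer loop
   vertex 3.4 3.0 1.7
   vertex 3.7 0.2 4.5
   vertex 3.6 2.6 0.8
  endloop
 endfacet
 facet normal 0.281 0.899 -0.337
  outer loop
   vertex 3.4 3.0 1.7
   vertex 3.6 2.6 0.8
   vertex 1.2 4.4 3.6
  endloop
 endfacet
 facet normal -0.457 -0.762 0.457
  outer loop
   vertex 2.4 0.5 3.7
   vertex 0.7 0.2 1.5
   vertex 3.7 0.2 4.5
  endloop
 endfacet
 facet normal -0.526 -0.688 0.500
  outer loop
   vertex 2.4 0.5 3.7
   vertex 1.9 1.1 4.0
   vertex 0.7 0.2 1.5
  endloop
 endfacet
 facet normal -0.491 -0.681 0.543
  outer loop
   vertex 2.4 0.5 3.7
   vertex 3.7 0.2 4.5
   vertex 1.9 1.1 4.0
  endloop
 endfacet
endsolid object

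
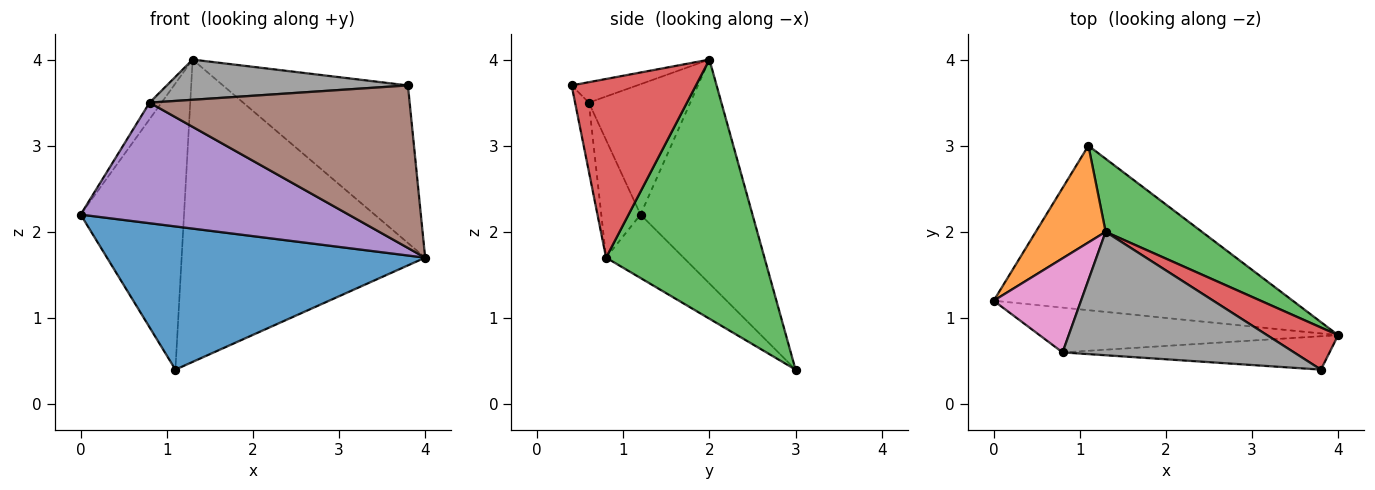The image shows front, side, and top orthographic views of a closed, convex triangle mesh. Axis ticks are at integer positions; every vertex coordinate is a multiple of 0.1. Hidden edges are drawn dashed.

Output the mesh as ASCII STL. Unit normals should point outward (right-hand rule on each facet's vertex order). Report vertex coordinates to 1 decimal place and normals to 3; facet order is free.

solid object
 facet normal -0.158 -0.648 -0.745
  outer loop
   vertex 1.1 3.0 0.4
   vertex 4.0 0.8 1.7
   vertex 0.0 1.2 2.2
  endloop
 endfacet
 facet normal -0.716 0.661 0.223
  outer loop
   vertex 1.3 2.0 4.0
   vertex 1.1 3.0 0.4
   vertex 0.0 1.2 2.2
  endloop
 endfacet
 facet normal 0.534 0.822 0.199
  outer loop
   vertex 1.3 2.0 4.0
   vertex 4.0 0.8 1.7
   vertex 1.1 3.0 0.4
  endloop
 endfacet
 facet normal 0.545 0.810 0.217
  outer loop
   vertex 3.8 0.4 3.7
   vertex 4.0 0.8 1.7
   vertex 1.3 2.0 4.0
  endloop
 endfacet
 facet normal -0.136 -0.929 -0.345
  outer loop
   vertex 0.8 0.6 3.5
   vertex 0.0 1.2 2.2
   vertex 4.0 0.8 1.7
  endloop
 endfacet
 facet normal -0.052 -0.978 -0.201
  outer loop
   vertex 0.8 0.6 3.5
   vertex 4.0 0.8 1.7
   vertex 3.8 0.4 3.7
  endloop
 endfacet
 facet normal -0.827 0.098 0.554
  outer loop
   vertex 0.8 0.6 3.5
   vertex 1.3 2.0 4.0
   vertex 0.0 1.2 2.2
  endloop
 endfacet
 facet normal -0.084 -0.308 0.948
  outer loop
   vertex 0.8 0.6 3.5
   vertex 3.8 0.4 3.7
   vertex 1.3 2.0 4.0
  endloop
 endfacet
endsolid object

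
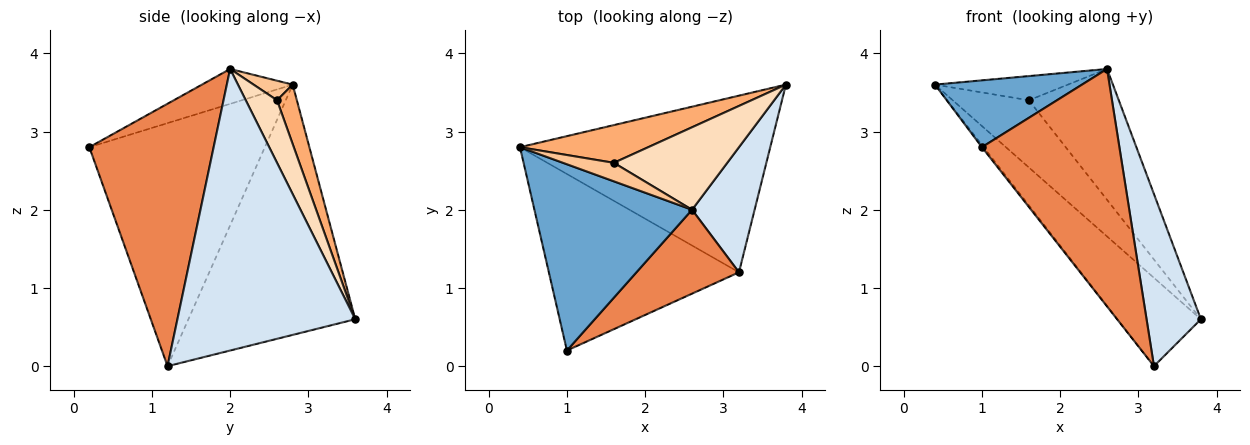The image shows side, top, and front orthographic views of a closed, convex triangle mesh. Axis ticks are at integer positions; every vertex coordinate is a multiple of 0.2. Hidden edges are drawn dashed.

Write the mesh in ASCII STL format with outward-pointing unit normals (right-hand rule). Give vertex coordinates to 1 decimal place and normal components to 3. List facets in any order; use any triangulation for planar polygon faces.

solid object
 facet normal -0.204 -0.331 0.921
  outer loop
   vertex 2.6 2.0 3.8
   vertex 0.4 2.8 3.6
   vertex 1.0 0.2 2.8
  endloop
 endfacet
 facet normal -0.667 0.333 -0.667
  outer loop
   vertex 3.2 1.2 0.0
   vertex 0.4 2.8 3.6
   vertex 3.8 3.6 0.6
  endloop
 endfacet
 facet normal -0.788 0.008 -0.616
  outer loop
   vertex 3.2 1.2 0.0
   vertex 1.0 0.2 2.8
   vertex 0.4 2.8 3.6
  endloop
 endfacet
 facet normal 0.935 -0.286 0.208
  outer loop
   vertex 3.2 1.2 0.0
   vertex 3.8 3.6 0.6
   vertex 2.6 2.0 3.8
  endloop
 endfacet
 facet normal 0.649 -0.718 0.253
  outer loop
   vertex 3.2 1.2 0.0
   vertex 2.6 2.0 3.8
   vertex 1.0 0.2 2.8
  endloop
 endfacet
 facet normal 0.221 0.850 0.478
  outer loop
   vertex 1.6 2.6 3.4
   vertex 3.8 3.6 0.6
   vertex 0.4 2.8 3.6
  endloop
 endfacet
 facet normal 0.228 0.774 0.592
  outer loop
   vertex 1.6 2.6 3.4
   vertex 0.4 2.8 3.6
   vertex 2.6 2.0 3.8
  endloop
 endfacet
 facet normal 0.282 0.812 0.512
  outer loop
   vertex 1.6 2.6 3.4
   vertex 2.6 2.0 3.8
   vertex 3.8 3.6 0.6
  endloop
 endfacet
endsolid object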